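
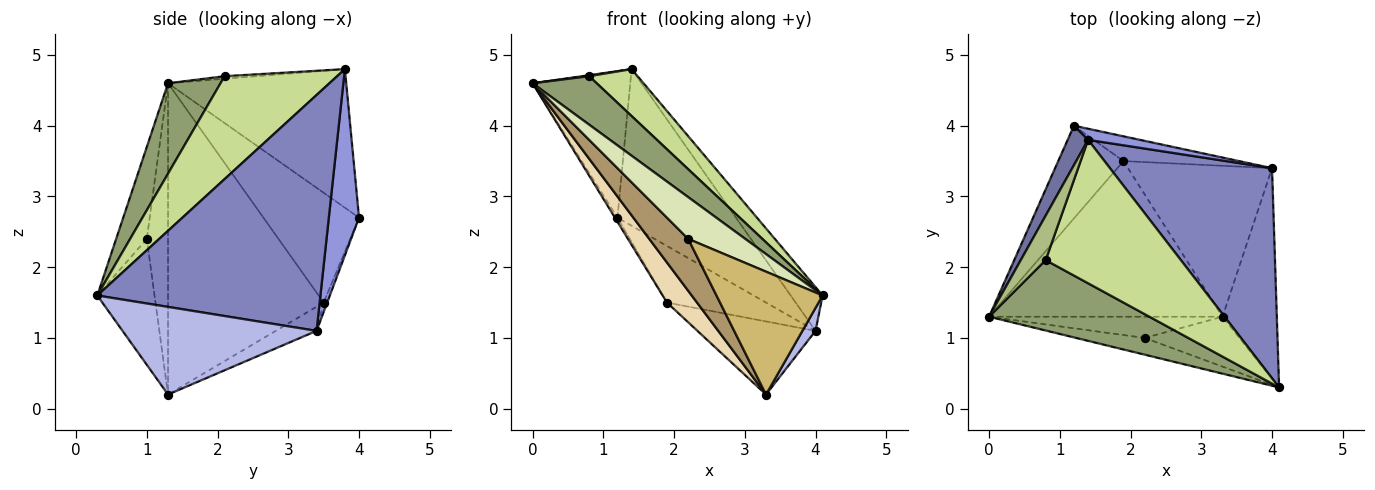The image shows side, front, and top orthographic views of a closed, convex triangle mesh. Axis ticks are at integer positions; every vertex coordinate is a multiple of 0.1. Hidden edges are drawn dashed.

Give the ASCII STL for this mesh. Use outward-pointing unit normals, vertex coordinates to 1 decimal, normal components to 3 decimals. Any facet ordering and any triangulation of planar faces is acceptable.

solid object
 facet normal -0.870 0.477 0.128
  outer loop
   vertex 1.4 3.8 4.8
   vertex 1.2 4.0 2.7
   vertex 0.0 1.3 4.6
  endloop
 endfacet
 facet normal 0.818 0.117 0.562
  outer loop
   vertex 4.0 3.4 1.1
   vertex 1.4 3.8 4.8
   vertex 4.1 0.3 1.6
  endloop
 endfacet
 facet normal 0.246 0.967 0.069
  outer loop
   vertex 4.0 3.4 1.1
   vertex 1.2 4.0 2.7
   vertex 1.4 3.8 4.8
  endloop
 endfacet
 facet normal 0.849 -0.057 -0.526
  outer loop
   vertex 3.3 1.3 0.2
   vertex 4.0 3.4 1.1
   vertex 4.1 0.3 1.6
  endloop
 endfacet
 facet normal 0.421 -0.514 0.747
  outer loop
   vertex 0.8 2.1 4.7
   vertex 0.0 1.3 4.6
   vertex 4.1 0.3 1.6
  endloop
 endfacet
 facet normal -0.102 -0.023 0.995
  outer loop
   vertex 0.8 2.1 4.7
   vertex 1.4 3.8 4.8
   vertex 0.0 1.3 4.6
  endloop
 endfacet
 facet normal 0.586 -0.252 0.770
  outer loop
   vertex 0.8 2.1 4.7
   vertex 4.1 0.3 1.6
   vertex 1.4 3.8 4.8
  endloop
 endfacet
 facet normal -0.446 -0.831 -0.333
  outer loop
   vertex 2.2 1.0 2.4
   vertex 4.1 0.3 1.6
   vertex 0.0 1.3 4.6
  endloop
 endfacet
 facet normal -0.451 -0.826 -0.338
  outer loop
   vertex 2.2 1.0 2.4
   vertex 0.0 1.3 4.6
   vertex 3.3 1.3 0.2
  endloop
 endfacet
 facet normal -0.447 -0.829 -0.337
  outer loop
   vertex 2.2 1.0 2.4
   vertex 3.3 1.3 0.2
   vertex 4.1 0.3 1.6
  endloop
 endfacet
 facet normal -0.859 0.023 -0.511
  outer loop
   vertex 1.9 3.5 1.5
   vertex 0.0 1.3 4.6
   vertex 1.2 4.0 2.7
  endloop
 endfacet
 facet normal -0.791 -0.153 -0.593
  outer loop
   vertex 1.9 3.5 1.5
   vertex 3.3 1.3 0.2
   vertex 0.0 1.3 4.6
  endloop
 endfacet
 facet normal -0.033 0.916 -0.401
  outer loop
   vertex 1.9 3.5 1.5
   vertex 1.2 4.0 2.7
   vertex 4.0 3.4 1.1
  endloop
 endfacet
 facet normal -0.149 0.431 -0.890
  outer loop
   vertex 1.9 3.5 1.5
   vertex 4.0 3.4 1.1
   vertex 3.3 1.3 0.2
  endloop
 endfacet
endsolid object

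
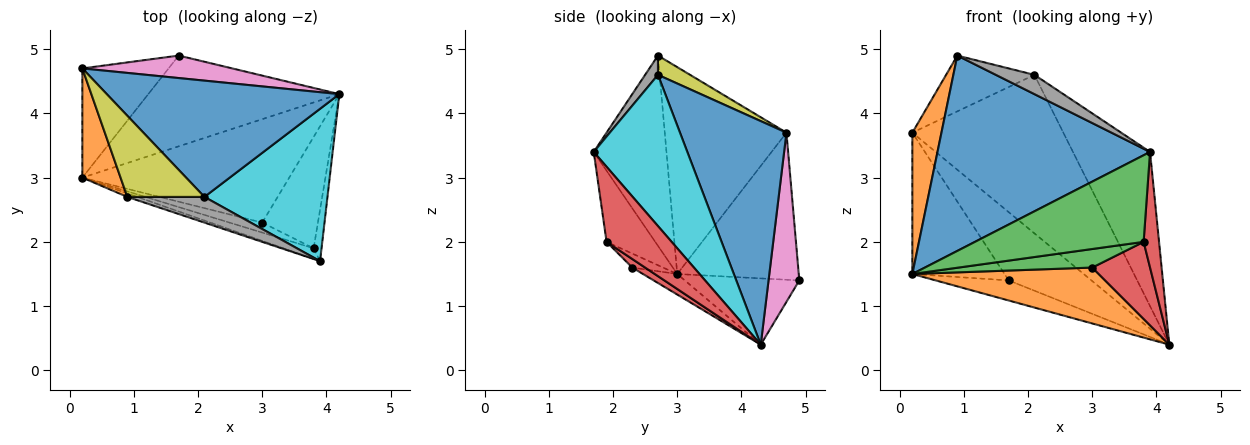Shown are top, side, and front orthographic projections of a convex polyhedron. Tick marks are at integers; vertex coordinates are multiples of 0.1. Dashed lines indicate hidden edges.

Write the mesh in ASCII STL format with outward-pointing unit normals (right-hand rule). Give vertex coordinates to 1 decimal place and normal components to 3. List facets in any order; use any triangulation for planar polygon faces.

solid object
 facet normal -0.324 -0.946 -0.017
  outer loop
   vertex 0.9 2.7 4.9
   vertex 0.2 3.0 1.5
   vertex 3.9 1.7 3.4
  endloop
 endfacet
 facet normal -0.957 -0.229 0.177
  outer loop
   vertex 0.2 4.7 3.7
   vertex 0.2 3.0 1.5
   vertex 0.9 2.7 4.9
  endloop
 endfacet
 facet normal -0.275 -0.954 -0.117
  outer loop
   vertex 3.8 1.9 2.0
   vertex 3.9 1.7 3.4
   vertex 0.2 3.0 1.5
  endloop
 endfacet
 facet normal 0.968 -0.229 -0.102
  outer loop
   vertex 3.8 1.9 2.0
   vertex 4.2 4.3 0.4
   vertex 3.9 1.7 3.4
  endloop
 endfacet
 facet normal -0.321 0.205 -0.925
  outer loop
   vertex 1.7 4.9 1.4
   vertex 4.2 4.3 0.4
   vertex 0.2 3.0 1.5
  endloop
 endfacet
 facet normal -0.722 0.548 -0.423
  outer loop
   vertex 1.7 4.9 1.4
   vertex 0.2 3.0 1.5
   vertex 0.2 4.7 3.7
  endloop
 endfacet
 facet normal 0.333 0.896 0.295
  outer loop
   vertex 1.7 4.9 1.4
   vertex 0.2 4.7 3.7
   vertex 4.2 4.3 0.4
  endloop
 endfacet
 facet normal 0.196 -0.588 0.784
  outer loop
   vertex 2.1 2.7 4.6
   vertex 0.9 2.7 4.9
   vertex 3.9 1.7 3.4
  endloop
 endfacet
 facet normal 0.202 0.555 0.807
  outer loop
   vertex 2.1 2.7 4.6
   vertex 0.2 4.7 3.7
   vertex 0.9 2.7 4.9
  endloop
 endfacet
 facet normal 0.654 0.538 0.532
  outer loop
   vertex 2.1 2.7 4.6
   vertex 3.9 1.7 3.4
   vertex 4.2 4.3 0.4
  endloop
 endfacet
 facet normal 0.494 0.701 0.514
  outer loop
   vertex 2.1 2.7 4.6
   vertex 4.2 4.3 0.4
   vertex 0.2 4.7 3.7
  endloop
 endfacet
 facet normal -0.087 -0.474 -0.876
  outer loop
   vertex 3.0 2.3 1.6
   vertex 0.2 3.0 1.5
   vertex 4.2 4.3 0.4
  endloop
 endfacet
 facet normal -0.199 -0.863 -0.465
  outer loop
   vertex 3.0 2.3 1.6
   vertex 3.8 1.9 2.0
   vertex 0.2 3.0 1.5
  endloop
 endfacet
 facet normal 0.125 -0.565 -0.816
  outer loop
   vertex 3.0 2.3 1.6
   vertex 4.2 4.3 0.4
   vertex 3.8 1.9 2.0
  endloop
 endfacet
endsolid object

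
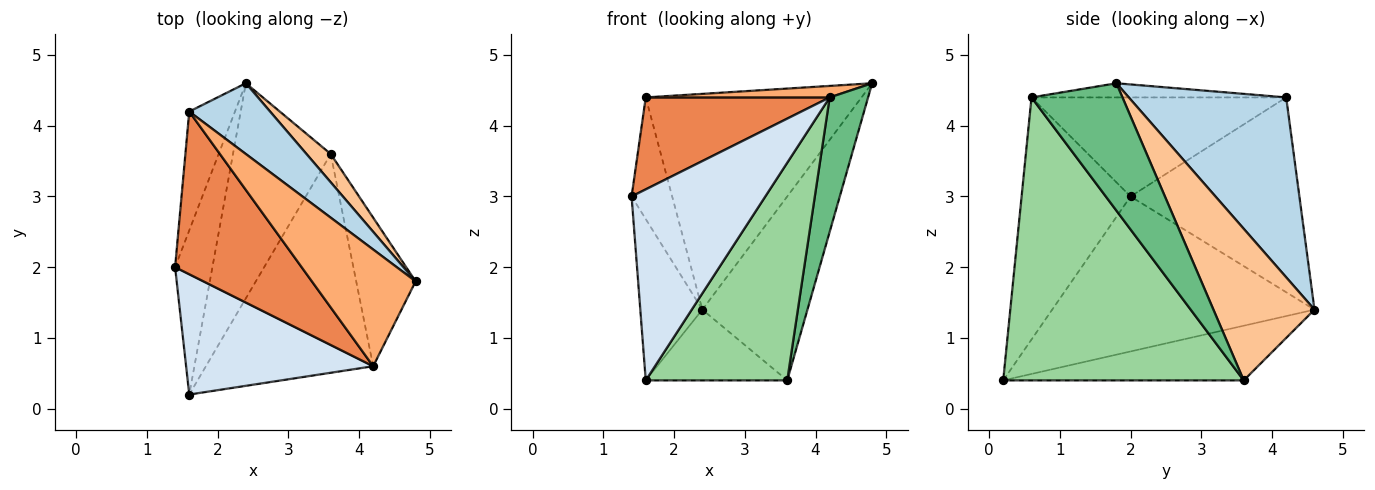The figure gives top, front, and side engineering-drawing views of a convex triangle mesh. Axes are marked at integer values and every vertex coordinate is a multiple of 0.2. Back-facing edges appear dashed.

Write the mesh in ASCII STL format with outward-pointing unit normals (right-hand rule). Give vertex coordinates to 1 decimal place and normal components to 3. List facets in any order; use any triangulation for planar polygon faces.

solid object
 facet normal -0.948 0.224 -0.228
  outer loop
   vertex 1.6 0.2 0.4
   vertex 1.4 2.0 3.0
   vertex 2.4 4.6 1.4
  endloop
 endfacet
 facet normal -0.948 0.228 -0.222
  outer loop
   vertex 1.6 4.2 4.4
   vertex 2.4 4.6 1.4
   vertex 1.4 2.0 3.0
  endloop
 endfacet
 facet normal 0.570 0.781 0.256
  outer loop
   vertex 1.6 4.2 4.4
   vertex 4.8 1.8 4.6
   vertex 2.4 4.6 1.4
  endloop
 endfacet
 facet normal -0.568 -0.697 0.439
  outer loop
   vertex 4.2 0.6 4.4
   vertex 1.4 2.0 3.0
   vertex 1.6 0.2 0.4
  endloop
 endfacet
 facet normal -0.563 -0.407 0.719
  outer loop
   vertex 4.2 0.6 4.4
   vertex 1.6 4.2 4.4
   vertex 1.4 2.0 3.0
  endloop
 endfacet
 facet normal -0.134 -0.097 0.986
  outer loop
   vertex 4.2 0.6 4.4
   vertex 4.8 1.8 4.6
   vertex 1.6 4.2 4.4
  endloop
 endfacet
 facet normal 0.689 0.716 0.110
  outer loop
   vertex 3.6 3.6 0.4
   vertex 2.4 4.6 1.4
   vertex 4.8 1.8 4.6
  endloop
 endfacet
 facet normal -0.469 0.276 -0.839
  outer loop
   vertex 3.6 3.6 0.4
   vertex 1.6 0.2 0.4
   vertex 2.4 4.6 1.4
  endloop
 endfacet
 facet normal 0.846 -0.357 -0.395
  outer loop
   vertex 3.6 3.6 0.4
   vertex 4.8 1.8 4.6
   vertex 4.2 0.6 4.4
  endloop
 endfacet
 facet normal 0.768 -0.452 -0.454
  outer loop
   vertex 3.6 3.6 0.4
   vertex 4.2 0.6 4.4
   vertex 1.6 0.2 0.4
  endloop
 endfacet
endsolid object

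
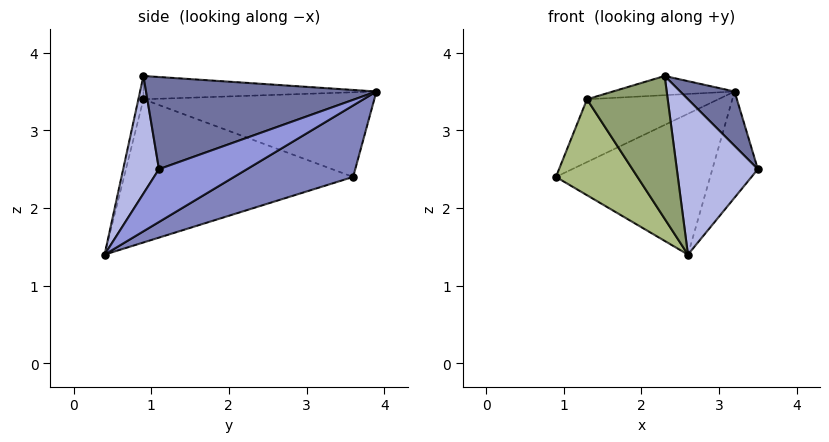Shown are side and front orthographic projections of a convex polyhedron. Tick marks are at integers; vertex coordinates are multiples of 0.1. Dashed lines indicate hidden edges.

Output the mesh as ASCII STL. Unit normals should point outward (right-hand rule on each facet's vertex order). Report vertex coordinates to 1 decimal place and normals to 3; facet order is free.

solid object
 facet normal 0.711 -0.168 0.683
  outer loop
   vertex 2.3 0.9 3.7
   vertex 3.5 1.1 2.5
   vertex 3.2 3.9 3.5
  endloop
 endfacet
 facet normal 0.340 0.440 -0.831
  outer loop
   vertex 2.6 0.4 1.4
   vertex 0.9 3.6 2.4
   vertex 3.2 3.9 3.5
  endloop
 endfacet
 facet normal 0.622 0.322 -0.714
  outer loop
   vertex 2.6 0.4 1.4
   vertex 3.2 3.9 3.5
   vertex 3.5 1.1 2.5
  endloop
 endfacet
 facet normal 0.392 -0.887 0.244
  outer loop
   vertex 2.6 0.4 1.4
   vertex 3.5 1.1 2.5
   vertex 2.3 0.9 3.7
  endloop
 endfacet
 facet normal -0.061 -0.977 0.204
  outer loop
   vertex 1.3 0.9 3.4
   vertex 2.6 0.4 1.4
   vertex 2.3 0.9 3.7
  endloop
 endfacet
 facet normal -0.833 -0.296 -0.467
  outer loop
   vertex 1.3 0.9 3.4
   vertex 0.9 3.6 2.4
   vertex 2.6 0.4 1.4
  endloop
 endfacet
 facet normal -0.444 0.253 0.860
  outer loop
   vertex 1.3 0.9 3.4
   vertex 3.2 3.9 3.5
   vertex 0.9 3.6 2.4
  endloop
 endfacet
 facet normal -0.284 0.148 0.947
  outer loop
   vertex 1.3 0.9 3.4
   vertex 2.3 0.9 3.7
   vertex 3.2 3.9 3.5
  endloop
 endfacet
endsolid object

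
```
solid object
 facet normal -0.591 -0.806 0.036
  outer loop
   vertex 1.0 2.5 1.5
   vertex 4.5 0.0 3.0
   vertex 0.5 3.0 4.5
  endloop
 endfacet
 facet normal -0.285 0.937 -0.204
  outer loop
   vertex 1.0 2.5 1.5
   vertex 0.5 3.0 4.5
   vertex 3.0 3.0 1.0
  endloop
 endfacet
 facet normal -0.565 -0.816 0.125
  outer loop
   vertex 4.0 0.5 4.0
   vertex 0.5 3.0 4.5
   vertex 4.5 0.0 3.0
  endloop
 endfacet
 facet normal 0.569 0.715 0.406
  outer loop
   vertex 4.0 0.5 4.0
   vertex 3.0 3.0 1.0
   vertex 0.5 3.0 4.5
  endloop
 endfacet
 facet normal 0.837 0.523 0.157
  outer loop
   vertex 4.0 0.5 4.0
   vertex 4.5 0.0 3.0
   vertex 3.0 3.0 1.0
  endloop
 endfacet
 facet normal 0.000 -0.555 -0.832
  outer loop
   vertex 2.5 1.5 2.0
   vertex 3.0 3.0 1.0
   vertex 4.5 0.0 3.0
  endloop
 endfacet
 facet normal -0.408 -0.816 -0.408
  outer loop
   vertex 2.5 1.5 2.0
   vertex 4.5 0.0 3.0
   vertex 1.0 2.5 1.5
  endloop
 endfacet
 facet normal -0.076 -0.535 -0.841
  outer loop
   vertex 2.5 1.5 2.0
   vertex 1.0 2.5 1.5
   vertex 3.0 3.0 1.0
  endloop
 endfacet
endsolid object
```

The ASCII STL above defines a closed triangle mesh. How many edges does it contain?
12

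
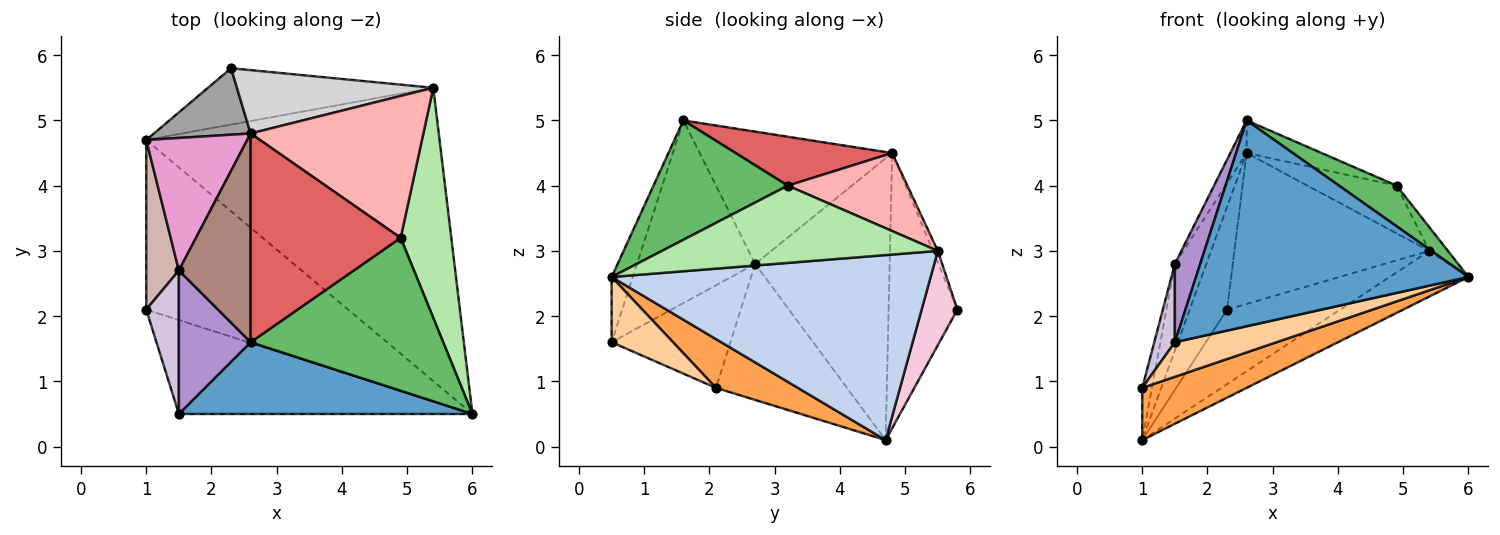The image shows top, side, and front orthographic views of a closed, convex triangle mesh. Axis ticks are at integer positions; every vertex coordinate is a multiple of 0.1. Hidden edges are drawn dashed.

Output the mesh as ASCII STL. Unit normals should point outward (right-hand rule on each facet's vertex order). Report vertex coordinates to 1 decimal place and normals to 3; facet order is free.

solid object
 facet normal -0.073 -0.942 0.328
  outer loop
   vertex 2.6 1.6 5.0
   vertex 1.5 0.5 1.6
   vertex 6.0 0.5 2.6
  endloop
 endfacet
 facet normal 0.529 0.131 -0.839
  outer loop
   vertex 5.4 5.5 3.0
   vertex 6.0 0.5 2.6
   vertex 1.0 4.7 0.1
  endloop
 endfacet
 facet normal 0.225 -0.287 -0.931
  outer loop
   vertex 1.0 2.1 0.9
   vertex 1.0 4.7 0.1
   vertex 6.0 0.5 2.6
  endloop
 endfacet
 facet normal 0.204 -0.338 -0.919
  outer loop
   vertex 1.0 2.1 0.9
   vertex 6.0 0.5 2.6
   vertex 1.5 0.5 1.6
  endloop
 endfacet
 facet normal 0.514 -0.221 0.829
  outer loop
   vertex 4.9 3.2 4.0
   vertex 2.6 1.6 5.0
   vertex 6.0 0.5 2.6
  endloop
 endfacet
 facet normal 0.835 0.056 0.547
  outer loop
   vertex 4.9 3.2 4.0
   vertex 6.0 0.5 2.6
   vertex 5.4 5.5 3.0
  endloop
 endfacet
 facet normal 0.307 0.147 0.940
  outer loop
   vertex 4.9 3.2 4.0
   vertex 2.6 4.8 4.5
   vertex 2.6 1.6 5.0
  endloop
 endfacet
 facet normal 0.393 0.293 0.871
  outer loop
   vertex 4.9 3.2 4.0
   vertex 5.4 5.5 3.0
   vertex 2.6 4.8 4.5
  endloop
 endfacet
 facet normal -0.913 -0.196 0.359
  outer loop
   vertex 1.5 2.7 2.8
   vertex 1.5 0.5 1.6
   vertex 2.6 1.6 5.0
  endloop
 endfacet
 facet normal -0.940 -0.163 0.299
  outer loop
   vertex 1.5 2.7 2.8
   vertex 1.0 2.1 0.9
   vertex 1.5 0.5 1.6
  endloop
 endfacet
 facet normal -0.877 0.074 0.475
  outer loop
   vertex 1.5 2.7 2.8
   vertex 2.6 1.6 5.0
   vertex 2.6 4.8 4.5
  endloop
 endfacet
 facet normal -0.970 0.072 0.233
  outer loop
   vertex 1.5 2.7 2.8
   vertex 1.0 4.7 0.1
   vertex 1.0 2.1 0.9
  endloop
 endfacet
 facet normal -0.919 0.215 0.329
  outer loop
   vertex 1.5 2.7 2.8
   vertex 2.6 4.8 4.5
   vertex 1.0 4.7 0.1
  endloop
 endfacet
 facet normal 0.245 0.774 -0.584
  outer loop
   vertex 2.3 5.8 2.1
   vertex 5.4 5.5 3.0
   vertex 1.0 4.7 0.1
  endloop
 endfacet
 facet normal -0.840 0.456 0.295
  outer loop
   vertex 2.3 5.8 2.1
   vertex 1.0 4.7 0.1
   vertex 2.6 4.8 4.5
  endloop
 endfacet
 facet normal -0.023 0.922 0.387
  outer loop
   vertex 2.3 5.8 2.1
   vertex 2.6 4.8 4.5
   vertex 5.4 5.5 3.0
  endloop
 endfacet
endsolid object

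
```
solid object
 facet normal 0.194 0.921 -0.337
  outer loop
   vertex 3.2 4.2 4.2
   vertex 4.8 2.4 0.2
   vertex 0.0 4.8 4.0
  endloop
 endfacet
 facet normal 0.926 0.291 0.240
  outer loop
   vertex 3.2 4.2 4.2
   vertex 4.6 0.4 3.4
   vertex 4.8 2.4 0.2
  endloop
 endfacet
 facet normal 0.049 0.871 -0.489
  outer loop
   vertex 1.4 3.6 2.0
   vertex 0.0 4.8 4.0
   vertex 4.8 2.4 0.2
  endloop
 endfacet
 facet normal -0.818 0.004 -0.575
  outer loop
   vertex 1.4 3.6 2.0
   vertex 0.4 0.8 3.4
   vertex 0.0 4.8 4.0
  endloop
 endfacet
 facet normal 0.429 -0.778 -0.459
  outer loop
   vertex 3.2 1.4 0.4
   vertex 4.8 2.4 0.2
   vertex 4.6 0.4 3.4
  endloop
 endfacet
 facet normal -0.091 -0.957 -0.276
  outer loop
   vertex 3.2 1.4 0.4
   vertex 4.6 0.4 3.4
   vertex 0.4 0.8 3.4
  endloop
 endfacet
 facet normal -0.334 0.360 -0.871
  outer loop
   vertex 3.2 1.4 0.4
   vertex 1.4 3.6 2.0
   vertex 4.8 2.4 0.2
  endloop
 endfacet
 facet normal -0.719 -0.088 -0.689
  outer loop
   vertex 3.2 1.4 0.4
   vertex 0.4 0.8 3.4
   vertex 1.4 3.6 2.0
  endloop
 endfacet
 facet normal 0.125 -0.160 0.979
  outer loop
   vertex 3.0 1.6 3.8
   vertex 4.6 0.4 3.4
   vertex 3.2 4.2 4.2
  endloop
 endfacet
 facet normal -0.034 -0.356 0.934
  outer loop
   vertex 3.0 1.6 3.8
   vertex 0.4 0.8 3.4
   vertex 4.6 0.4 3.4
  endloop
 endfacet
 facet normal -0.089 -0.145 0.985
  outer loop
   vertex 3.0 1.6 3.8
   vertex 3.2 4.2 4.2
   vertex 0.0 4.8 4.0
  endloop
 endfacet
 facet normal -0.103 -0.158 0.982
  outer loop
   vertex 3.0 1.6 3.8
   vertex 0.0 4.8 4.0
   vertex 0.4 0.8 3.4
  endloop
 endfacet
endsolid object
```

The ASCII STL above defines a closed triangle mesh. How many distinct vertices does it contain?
8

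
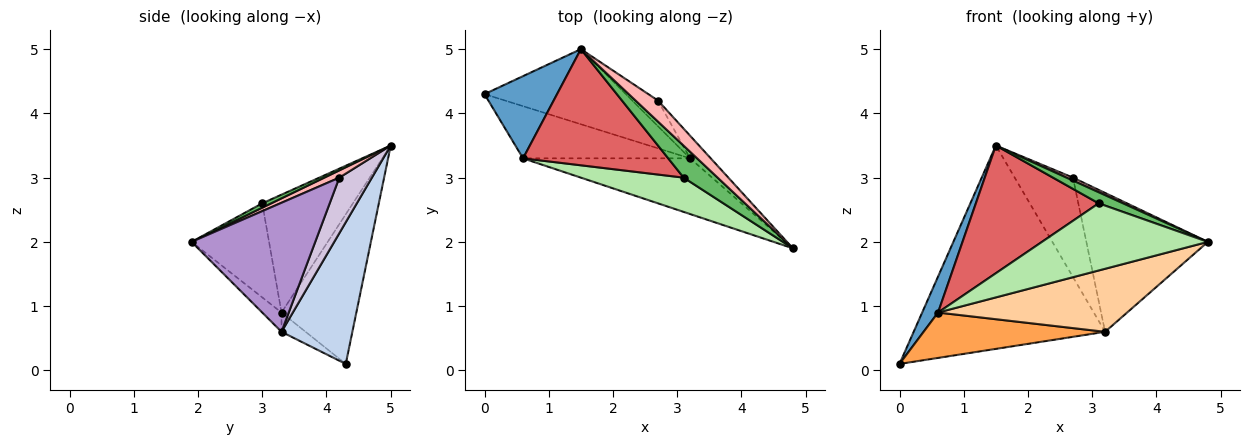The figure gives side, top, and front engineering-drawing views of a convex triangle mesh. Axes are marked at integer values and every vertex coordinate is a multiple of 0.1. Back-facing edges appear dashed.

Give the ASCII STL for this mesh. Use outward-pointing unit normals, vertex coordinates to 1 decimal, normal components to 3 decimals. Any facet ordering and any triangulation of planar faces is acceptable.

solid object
 facet normal -0.884 -0.187 0.429
  outer loop
   vertex 0.6 3.3 0.9
   vertex 1.5 5.0 3.5
   vertex 0.0 4.3 0.1
  endloop
 endfacet
 facet normal 0.328 0.886 -0.327
  outer loop
   vertex 3.2 3.3 0.6
   vertex 0.0 4.3 0.1
   vertex 1.5 5.0 3.5
  endloop
 endfacet
 facet normal -0.087 -0.654 -0.752
  outer loop
   vertex 3.2 3.3 0.6
   vertex 0.6 3.3 0.9
   vertex 0.0 4.3 0.1
  endloop
 endfacet
 facet normal -0.076 -0.747 -0.660
  outer loop
   vertex 3.2 3.3 0.6
   vertex 4.8 1.9 2.0
   vertex 0.6 3.3 0.9
  endloop
 endfacet
 facet normal 0.120 -0.326 0.938
  outer loop
   vertex 3.1 3.0 2.6
   vertex 4.8 1.9 2.0
   vertex 1.5 5.0 3.5
  endloop
 endfacet
 facet normal -0.384 -0.822 0.420
  outer loop
   vertex 3.1 3.0 2.6
   vertex 0.6 3.3 0.9
   vertex 4.8 1.9 2.0
  endloop
 endfacet
 facet normal -0.479 -0.649 0.590
  outer loop
   vertex 3.1 3.0 2.6
   vertex 1.5 5.0 3.5
   vertex 0.6 3.3 0.9
  endloop
 endfacet
 facet normal 0.306 -0.131 0.943
  outer loop
   vertex 2.7 4.2 3.0
   vertex 1.5 5.0 3.5
   vertex 4.8 1.9 2.0
  endloop
 endfacet
 facet normal 0.709 0.696 -0.114
  outer loop
   vertex 2.7 4.2 3.0
   vertex 4.8 1.9 2.0
   vertex 3.2 3.3 0.6
  endloop
 endfacet
 facet normal 0.476 0.851 -0.220
  outer loop
   vertex 2.7 4.2 3.0
   vertex 3.2 3.3 0.6
   vertex 1.5 5.0 3.5
  endloop
 endfacet
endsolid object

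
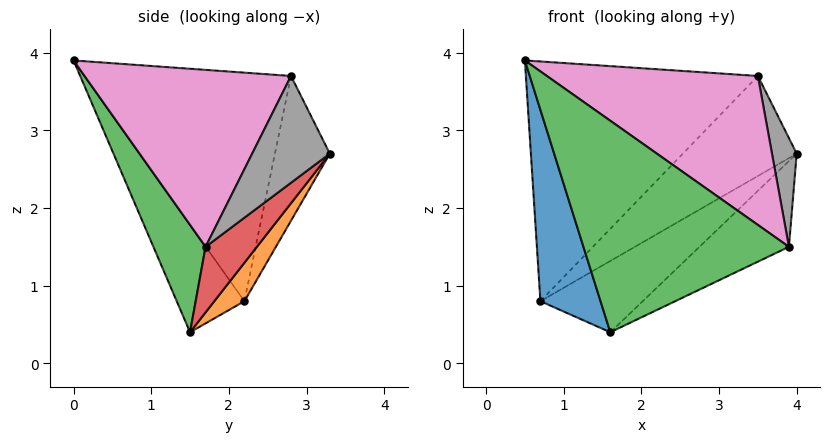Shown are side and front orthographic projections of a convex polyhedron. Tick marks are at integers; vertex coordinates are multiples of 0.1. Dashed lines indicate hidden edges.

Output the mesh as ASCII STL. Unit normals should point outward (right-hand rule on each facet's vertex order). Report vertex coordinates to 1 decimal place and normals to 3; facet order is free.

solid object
 facet normal -0.663 -0.589 -0.461
  outer loop
   vertex 0.7 2.2 0.8
   vertex 1.6 1.5 0.4
   vertex 0.5 0.0 3.9
  endloop
 endfacet
 facet normal 0.195 0.663 -0.722
  outer loop
   vertex 0.7 2.2 0.8
   vertex 4.0 3.3 2.7
   vertex 1.6 1.5 0.4
  endloop
 endfacet
 facet normal 0.233 -0.918 -0.320
  outer loop
   vertex 3.9 1.7 1.5
   vertex 0.5 0.0 3.9
   vertex 1.6 1.5 0.4
  endloop
 endfacet
 facet normal 0.319 0.556 -0.768
  outer loop
   vertex 3.9 1.7 1.5
   vertex 1.6 1.5 0.4
   vertex 4.0 3.3 2.7
  endloop
 endfacet
 facet normal -0.598 0.672 0.438
  outer loop
   vertex 3.5 2.8 3.7
   vertex 0.7 2.2 0.8
   vertex 0.5 0.0 3.9
  endloop
 endfacet
 facet normal -0.423 0.877 0.227
  outer loop
   vertex 3.5 2.8 3.7
   vertex 4.0 3.3 2.7
   vertex 0.7 2.2 0.8
  endloop
 endfacet
 facet normal 0.629 -0.643 0.436
  outer loop
   vertex 3.5 2.8 3.7
   vertex 0.5 0.0 3.9
   vertex 3.9 1.7 1.5
  endloop
 endfacet
 facet normal 0.906 -0.288 0.309
  outer loop
   vertex 3.5 2.8 3.7
   vertex 3.9 1.7 1.5
   vertex 4.0 3.3 2.7
  endloop
 endfacet
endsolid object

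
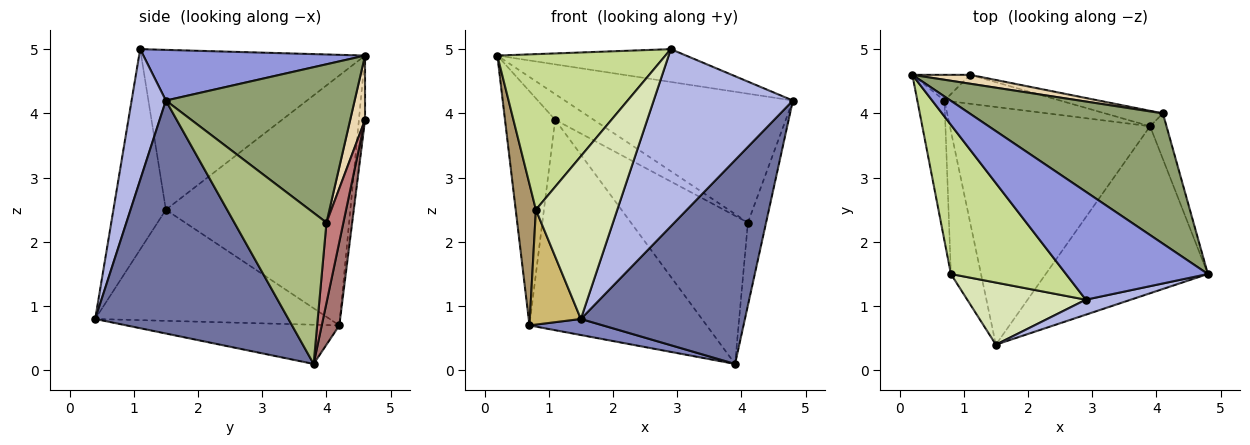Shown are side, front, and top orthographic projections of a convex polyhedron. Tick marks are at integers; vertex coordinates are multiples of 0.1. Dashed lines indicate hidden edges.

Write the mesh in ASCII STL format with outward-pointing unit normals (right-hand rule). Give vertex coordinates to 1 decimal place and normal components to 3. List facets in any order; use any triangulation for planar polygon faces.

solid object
 facet normal 0.673 -0.572 -0.469
  outer loop
   vertex 3.9 3.8 0.1
   vertex 4.8 1.5 4.2
   vertex 1.5 0.4 0.8
  endloop
 endfacet
 facet normal -0.192 -0.066 -0.979
  outer loop
   vertex 0.7 4.2 0.7
   vertex 3.9 3.8 0.1
   vertex 1.5 0.4 0.8
  endloop
 endfacet
 facet normal 0.323 0.275 0.905
  outer loop
   vertex 2.9 1.1 5.0
   vertex 4.8 1.5 4.2
   vertex 0.2 4.6 4.9
  endloop
 endfacet
 facet normal 0.238 -0.968 0.082
  outer loop
   vertex 2.9 1.1 5.0
   vertex 1.5 0.4 0.8
   vertex 4.8 1.5 4.2
  endloop
 endfacet
 facet normal 0.503 0.608 0.614
  outer loop
   vertex 4.1 4.0 2.3
   vertex 0.2 4.6 4.9
   vertex 4.8 1.5 4.2
  endloop
 endfacet
 facet normal 0.976 0.192 -0.106
  outer loop
   vertex 4.1 4.0 2.3
   vertex 4.8 1.5 4.2
   vertex 3.9 3.8 0.1
  endloop
 endfacet
 facet normal -0.693 -0.520 0.499
  outer loop
   vertex 0.8 1.5 2.5
   vertex 2.9 1.1 5.0
   vertex 0.2 4.6 4.9
  endloop
 endfacet
 facet normal -0.516 -0.800 0.305
  outer loop
   vertex 0.8 1.5 2.5
   vertex 1.5 0.4 0.8
   vertex 2.9 1.1 5.0
  endloop
 endfacet
 facet normal -0.988 -0.108 -0.107
  outer loop
   vertex 0.8 1.5 2.5
   vertex 0.2 4.6 4.9
   vertex 0.7 4.2 0.7
  endloop
 endfacet
 facet normal -0.945 -0.206 -0.256
  outer loop
   vertex 0.8 1.5 2.5
   vertex 0.7 4.2 0.7
   vertex 1.5 0.4 0.8
  endloop
 endfacet
 facet normal -0.120 0.987 -0.108
  outer loop
   vertex 1.1 4.6 3.9
   vertex 0.7 4.2 0.7
   vertex 0.2 4.6 4.9
  endloop
 endfacet
 facet normal 0.342 0.888 0.307
  outer loop
   vertex 1.1 4.6 3.9
   vertex 0.2 4.6 4.9
   vertex 4.1 4.0 2.3
  endloop
 endfacet
 facet normal 0.098 0.986 -0.135
  outer loop
   vertex 1.1 4.6 3.9
   vertex 3.9 3.8 0.1
   vertex 0.7 4.2 0.7
  endloop
 endfacet
 facet normal 0.142 0.985 -0.102
  outer loop
   vertex 1.1 4.6 3.9
   vertex 4.1 4.0 2.3
   vertex 3.9 3.8 0.1
  endloop
 endfacet
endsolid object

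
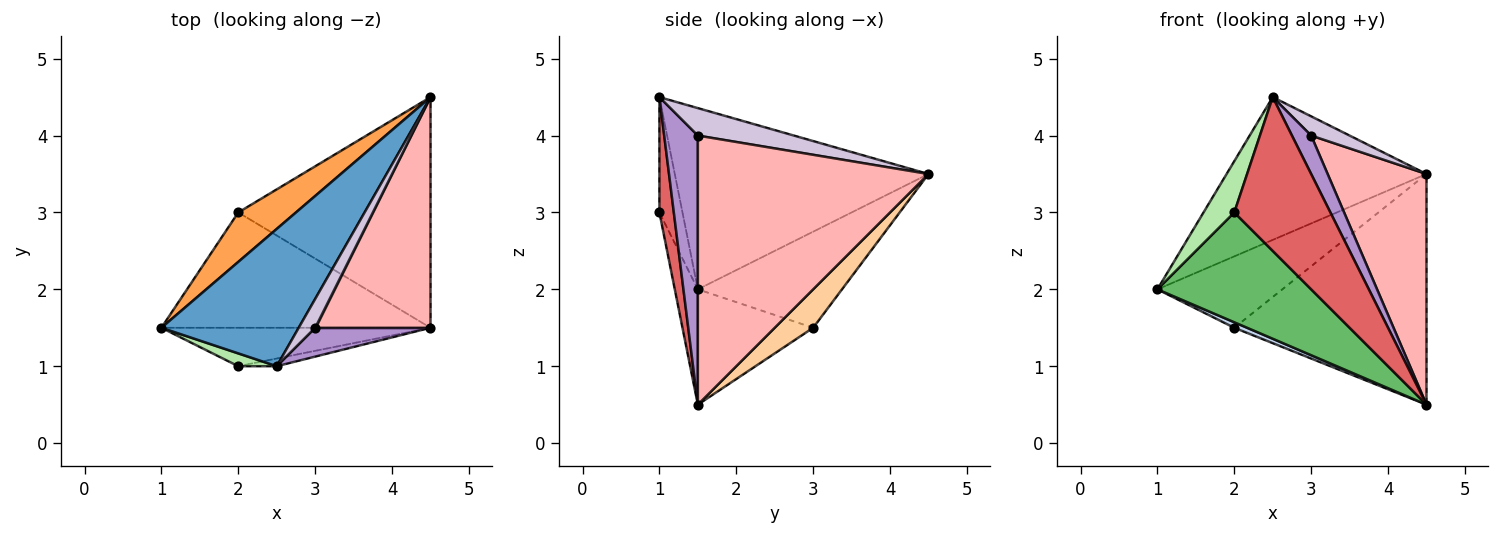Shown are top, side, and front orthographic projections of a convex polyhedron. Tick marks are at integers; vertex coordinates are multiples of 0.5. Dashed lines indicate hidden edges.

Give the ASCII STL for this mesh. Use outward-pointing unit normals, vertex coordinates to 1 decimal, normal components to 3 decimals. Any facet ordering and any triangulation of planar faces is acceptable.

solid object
 facet normal -0.675 0.532 0.511
  outer loop
   vertex 2.5 1.0 4.5
   vertex 4.5 4.5 3.5
   vertex 1.0 1.5 2.0
  endloop
 endfacet
 facet normal -0.394 -0.044 -0.918
  outer loop
   vertex 2.0 3.0 1.5
   vertex 4.5 1.5 0.5
   vertex 1.0 1.5 2.0
  endloop
 endfacet
 facet normal -0.688 0.596 0.413
  outer loop
   vertex 2.0 3.0 1.5
   vertex 1.0 1.5 2.0
   vertex 4.5 4.5 3.5
  endloop
 endfacet
 facet normal 0.140 0.700 -0.700
  outer loop
   vertex 2.0 3.0 1.5
   vertex 4.5 4.5 3.5
   vertex 4.5 1.5 0.5
  endloop
 endfacet
 facet normal -0.140 -0.935 -0.327
  outer loop
   vertex 2.0 1.0 3.0
   vertex 1.0 1.5 2.0
   vertex 4.5 1.5 0.5
  endloop
 endfacet
 facet normal -0.588 -0.784 0.196
  outer loop
   vertex 2.0 1.0 3.0
   vertex 2.5 1.0 4.5
   vertex 1.0 1.5 2.0
  endloop
 endfacet
 facet normal 0.148 -0.988 -0.049
  outer loop
   vertex 2.0 1.0 3.0
   vertex 4.5 1.5 0.5
   vertex 2.5 1.0 4.5
  endloop
 endfacet
 facet normal 0.855 -0.367 0.367
  outer loop
   vertex 3.0 1.5 4.0
   vertex 4.5 1.5 0.5
   vertex 4.5 4.5 3.5
  endloop
 endfacet
 facet normal 0.814 -0.465 0.349
  outer loop
   vertex 3.0 1.5 4.0
   vertex 2.5 1.0 4.5
   vertex 4.5 1.5 0.5
  endloop
 endfacet
 facet normal 0.811 -0.324 0.487
  outer loop
   vertex 3.0 1.5 4.0
   vertex 4.5 4.5 3.5
   vertex 2.5 1.0 4.5
  endloop
 endfacet
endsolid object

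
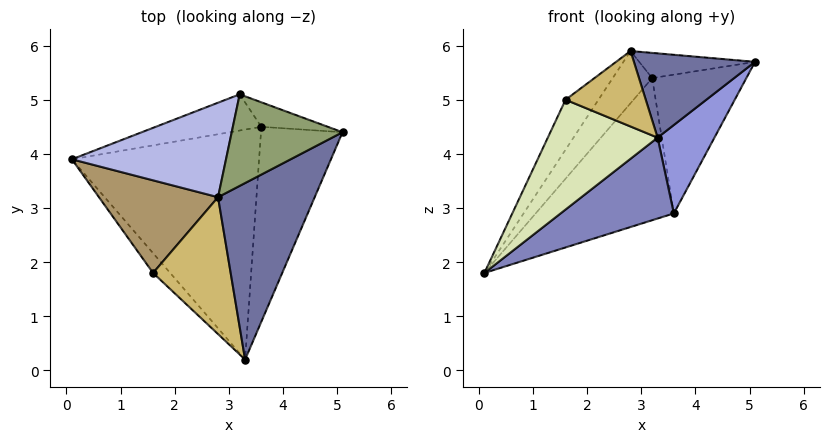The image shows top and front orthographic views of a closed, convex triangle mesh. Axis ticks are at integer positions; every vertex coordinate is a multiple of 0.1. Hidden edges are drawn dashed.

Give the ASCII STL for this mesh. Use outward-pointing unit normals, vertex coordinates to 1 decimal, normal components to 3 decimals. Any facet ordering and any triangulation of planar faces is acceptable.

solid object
 facet normal 0.290 -0.412 0.864
  outer loop
   vertex 2.8 3.2 5.9
   vertex 3.3 0.2 4.3
   vertex 5.1 4.4 5.7
  endloop
 endfacet
 facet normal 0.333 -0.313 -0.889
  outer loop
   vertex 3.6 4.5 2.9
   vertex 3.3 0.2 4.3
   vertex 0.1 3.9 1.8
  endloop
 endfacet
 facet normal 0.858 -0.212 -0.467
  outer loop
   vertex 3.6 4.5 2.9
   vertex 5.1 4.4 5.7
   vertex 3.3 0.2 4.3
  endloop
 endfacet
 facet normal -0.769 0.309 0.559
  outer loop
   vertex 3.2 5.1 5.4
   vertex 0.1 3.9 1.8
   vertex 2.8 3.2 5.9
  endloop
 endfacet
 facet normal -0.054 0.265 0.963
  outer loop
   vertex 3.2 5.1 5.4
   vertex 2.8 3.2 5.9
   vertex 5.1 4.4 5.7
  endloop
 endfacet
 facet normal -0.088 0.965 -0.246
  outer loop
   vertex 3.2 5.1 5.4
   vertex 3.6 4.5 2.9
   vertex 0.1 3.9 1.8
  endloop
 endfacet
 facet normal 0.364 0.917 -0.162
  outer loop
   vertex 3.2 5.1 5.4
   vertex 5.1 4.4 5.7
   vertex 3.6 4.5 2.9
  endloop
 endfacet
 facet normal -0.707 -0.696 -0.125
  outer loop
   vertex 1.6 1.8 5.0
   vertex 0.1 3.9 1.8
   vertex 3.3 0.2 4.3
  endloop
 endfacet
 facet normal -0.772 0.302 0.560
  outer loop
   vertex 1.6 1.8 5.0
   vertex 2.8 3.2 5.9
   vertex 0.1 3.9 1.8
  endloop
 endfacet
 facet normal -0.093 -0.481 0.872
  outer loop
   vertex 1.6 1.8 5.0
   vertex 3.3 0.2 4.3
   vertex 2.8 3.2 5.9
  endloop
 endfacet
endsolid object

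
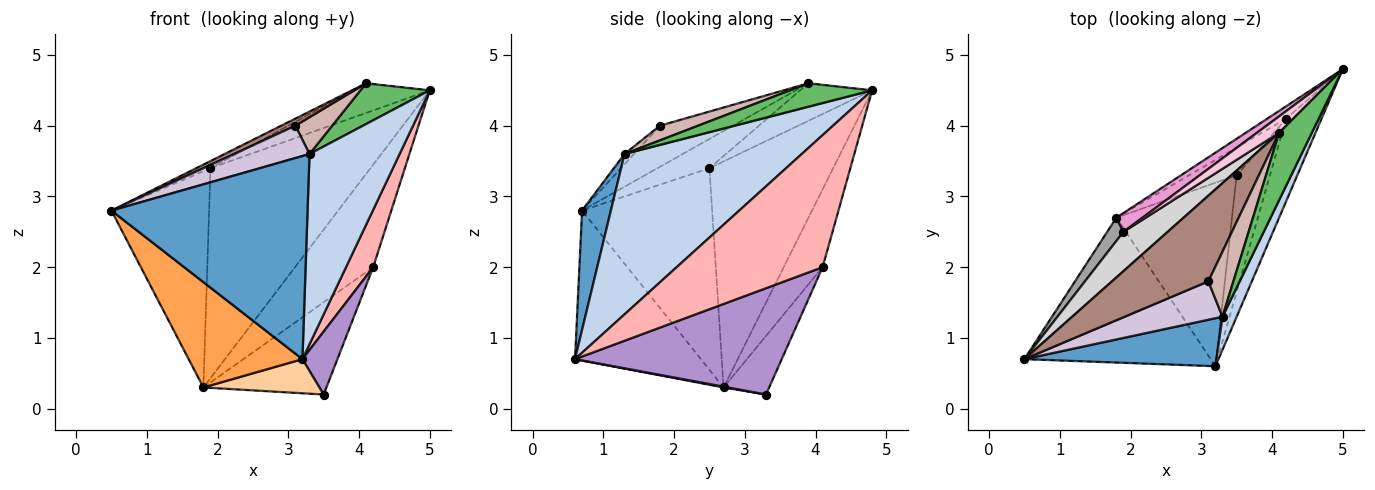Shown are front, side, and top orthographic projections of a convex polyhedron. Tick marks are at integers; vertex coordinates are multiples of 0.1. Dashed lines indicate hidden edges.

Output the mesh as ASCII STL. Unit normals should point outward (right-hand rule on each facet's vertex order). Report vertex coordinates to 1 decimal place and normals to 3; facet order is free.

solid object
 facet normal 0.141 -0.963 0.228
  outer loop
   vertex 3.3 1.3 3.6
   vertex 0.5 0.7 2.8
   vertex 3.2 0.6 0.7
  endloop
 endfacet
 facet normal 0.889 -0.452 0.078
  outer loop
   vertex 3.3 1.3 3.6
   vertex 3.2 0.6 0.7
   vertex 5.0 4.8 4.5
  endloop
 endfacet
 facet normal -0.546 -0.493 -0.678
  outer loop
   vertex 1.8 2.7 0.3
   vertex 3.2 0.6 0.7
   vertex 0.5 0.7 2.8
  endloop
 endfacet
 facet normal 0.007 -0.183 -0.983
  outer loop
   vertex 1.8 2.7 0.3
   vertex 3.5 3.3 0.2
   vertex 3.2 0.6 0.7
  endloop
 endfacet
 facet normal 0.522 -0.441 0.730
  outer loop
   vertex 4.1 3.9 4.6
   vertex 3.3 1.3 3.6
   vertex 5.0 4.8 4.5
  endloop
 endfacet
 facet normal -0.443 0.890 -0.107
  outer loop
   vertex 4.2 4.1 2.0
   vertex 1.8 2.7 0.3
   vertex 5.0 4.8 4.5
  endloop
 endfacet
 facet normal -0.334 0.903 -0.271
  outer loop
   vertex 4.2 4.1 2.0
   vertex 3.5 3.3 0.2
   vertex 1.8 2.7 0.3
  endloop
 endfacet
 facet normal 0.951 -0.177 -0.255
  outer loop
   vertex 4.2 4.1 2.0
   vertex 5.0 4.8 4.5
   vertex 3.2 0.6 0.7
  endloop
 endfacet
 facet normal 0.942 -0.159 -0.295
  outer loop
   vertex 4.2 4.1 2.0
   vertex 3.2 0.6 0.7
   vertex 3.5 3.3 0.2
  endloop
 endfacet
 facet normal -0.080 -0.642 0.762
  outer loop
   vertex 3.1 1.8 4.0
   vertex 0.5 0.7 2.8
   vertex 3.3 1.3 3.6
  endloop
 endfacet
 facet normal -0.391 -0.076 0.917
  outer loop
   vertex 3.1 1.8 4.0
   vertex 4.1 3.9 4.6
   vertex 0.5 0.7 2.8
  endloop
 endfacet
 facet normal 0.455 -0.438 0.775
  outer loop
   vertex 3.1 1.8 4.0
   vertex 3.3 1.3 3.6
   vertex 4.1 3.9 4.6
  endloop
 endfacet
 facet normal -0.610 0.789 0.071
  outer loop
   vertex 1.9 2.5 3.4
   vertex 5.0 4.8 4.5
   vertex 1.8 2.7 0.3
  endloop
 endfacet
 facet normal -0.635 0.676 0.374
  outer loop
   vertex 1.9 2.5 3.4
   vertex 4.1 3.9 4.6
   vertex 5.0 4.8 4.5
  endloop
 endfacet
 facet normal -0.798 0.599 0.064
  outer loop
   vertex 1.9 2.5 3.4
   vertex 1.8 2.7 0.3
   vertex 0.5 0.7 2.8
  endloop
 endfacet
 facet normal -0.545 0.149 0.825
  outer loop
   vertex 1.9 2.5 3.4
   vertex 0.5 0.7 2.8
   vertex 4.1 3.9 4.6
  endloop
 endfacet
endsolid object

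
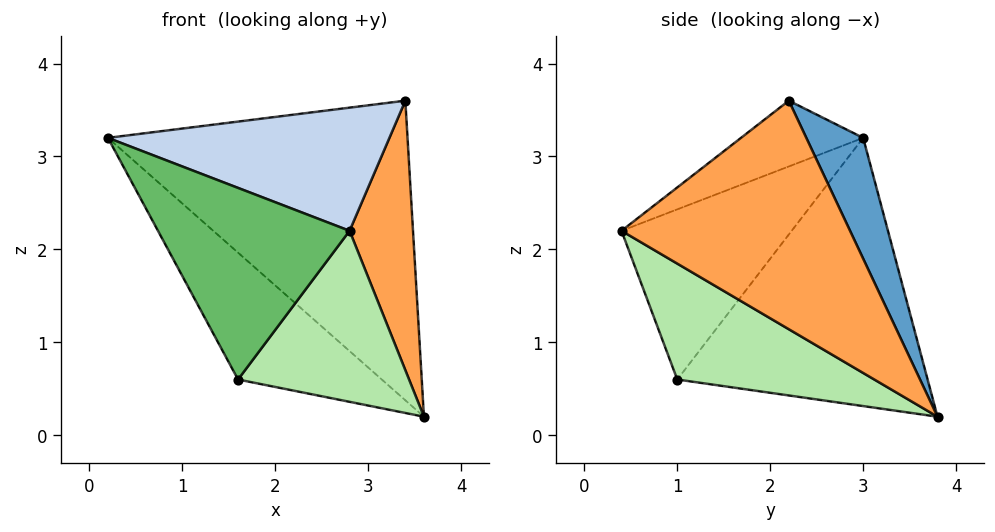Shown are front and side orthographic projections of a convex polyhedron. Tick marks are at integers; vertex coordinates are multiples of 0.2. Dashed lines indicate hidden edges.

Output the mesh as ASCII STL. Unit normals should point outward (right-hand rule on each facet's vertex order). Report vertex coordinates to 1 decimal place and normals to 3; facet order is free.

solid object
 facet normal 0.169 0.888 0.428
  outer loop
   vertex 3.4 2.2 3.6
   vertex 3.6 3.8 0.2
   vertex 0.2 3.0 3.2
  endloop
 endfacet
 facet normal -0.237 -0.546 0.804
  outer loop
   vertex 3.4 2.2 3.6
   vertex 0.2 3.0 3.2
   vertex 2.8 0.4 2.2
  endloop
 endfacet
 facet normal 0.961 -0.267 -0.069
  outer loop
   vertex 3.4 2.2 3.6
   vertex 2.8 0.4 2.2
   vertex 3.6 3.8 0.2
  endloop
 endfacet
 facet normal -0.661 0.379 -0.648
  outer loop
   vertex 1.6 1.0 0.6
   vertex 0.2 3.0 3.2
   vertex 3.6 3.8 0.2
  endloop
 endfacet
 facet normal -0.649 -0.731 0.213
  outer loop
   vertex 1.6 1.0 0.6
   vertex 2.8 0.4 2.2
   vertex 0.2 3.0 3.2
  endloop
 endfacet
 facet normal 0.586 -0.509 -0.630
  outer loop
   vertex 1.6 1.0 0.6
   vertex 3.6 3.8 0.2
   vertex 2.8 0.4 2.2
  endloop
 endfacet
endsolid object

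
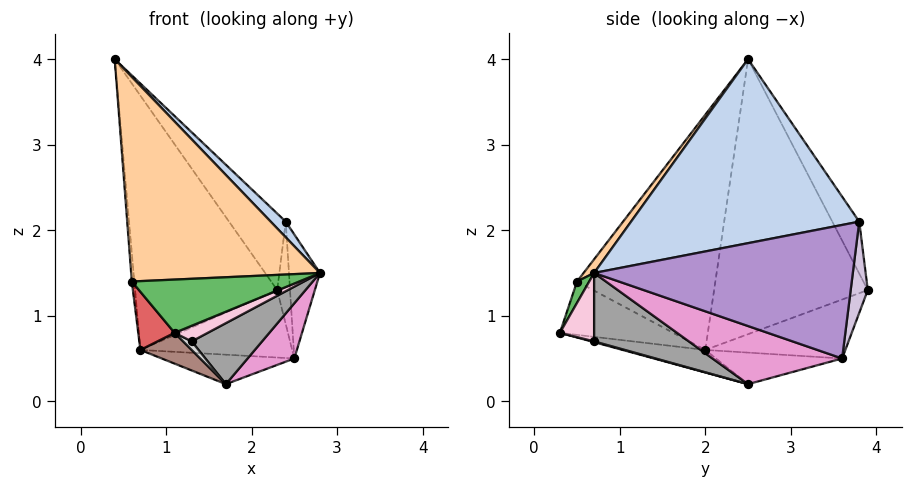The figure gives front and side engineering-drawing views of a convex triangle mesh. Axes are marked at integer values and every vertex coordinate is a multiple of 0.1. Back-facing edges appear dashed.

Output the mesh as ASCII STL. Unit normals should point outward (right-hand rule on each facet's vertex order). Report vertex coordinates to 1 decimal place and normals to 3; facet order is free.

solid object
 facet normal -0.724 0.670 -0.162
  outer loop
   vertex 0.7 2.0 0.6
   vertex 0.4 2.5 4.0
   vertex 2.3 3.9 1.3
  endloop
 endfacet
 facet normal 0.704 -0.046 0.709
  outer loop
   vertex 2.4 3.8 2.1
   vertex 0.4 2.5 4.0
   vertex 2.8 0.7 1.5
  endloop
 endfacet
 facet normal -0.423 0.891 0.164
  outer loop
   vertex 2.4 3.8 2.1
   vertex 2.3 3.9 1.3
   vertex 0.4 2.5 4.0
  endloop
 endfacet
 facet normal 0.044 -0.790 0.611
  outer loop
   vertex 0.6 0.5 1.4
   vertex 2.8 0.7 1.5
   vertex 0.4 2.5 4.0
  endloop
 endfacet
 facet normal 0.068 -0.928 0.366
  outer loop
   vertex 0.6 0.5 1.4
   vertex 1.1 0.3 0.8
   vertex 2.8 0.7 1.5
  endloop
 endfacet
 facet normal -0.996 0.018 -0.091
  outer loop
   vertex 0.6 0.5 1.4
   vertex 0.4 2.5 4.0
   vertex 0.7 2.0 0.6
  endloop
 endfacet
 facet normal -0.783 -0.251 -0.569
  outer loop
   vertex 0.6 0.5 1.4
   vertex 0.7 2.0 0.6
   vertex 1.1 0.3 0.8
  endloop
 endfacet
 facet normal -0.619 0.671 -0.407
  outer loop
   vertex 2.5 3.6 0.5
   vertex 0.7 2.0 0.6
   vertex 2.3 3.9 1.3
  endloop
 endfacet
 facet normal 0.992 0.119 0.047
  outer loop
   vertex 2.5 3.6 0.5
   vertex 2.4 3.8 2.1
   vertex 2.8 0.7 1.5
  endloop
 endfacet
 facet normal 0.800 0.600 -0.025
  outer loop
   vertex 2.5 3.6 0.5
   vertex 2.3 3.9 1.3
   vertex 2.4 3.8 2.1
  endloop
 endfacet
 facet normal -0.287 -0.178 -0.941
  outer loop
   vertex 1.7 2.5 0.2
   vertex 1.1 0.3 0.8
   vertex 0.7 2.0 0.6
  endloop
 endfacet
 facet normal -0.534 0.561 -0.633
  outer loop
   vertex 1.7 2.5 0.2
   vertex 0.7 2.0 0.6
   vertex 2.5 3.6 0.5
  endloop
 endfacet
 facet normal 0.583 -0.210 -0.785
  outer loop
   vertex 1.7 2.5 0.2
   vertex 2.5 3.6 0.5
   vertex 2.8 0.7 1.5
  endloop
 endfacet
 facet normal 0.428 -0.415 -0.803
  outer loop
   vertex 1.3 0.7 0.7
   vertex 2.8 0.7 1.5
   vertex 1.1 0.3 0.8
  endloop
 endfacet
 facet normal 0.444 -0.330 -0.833
  outer loop
   vertex 1.3 0.7 0.7
   vertex 1.7 2.5 0.2
   vertex 2.8 0.7 1.5
  endloop
 endfacet
 facet normal 0.095 -0.286 -0.953
  outer loop
   vertex 1.3 0.7 0.7
   vertex 1.1 0.3 0.8
   vertex 1.7 2.5 0.2
  endloop
 endfacet
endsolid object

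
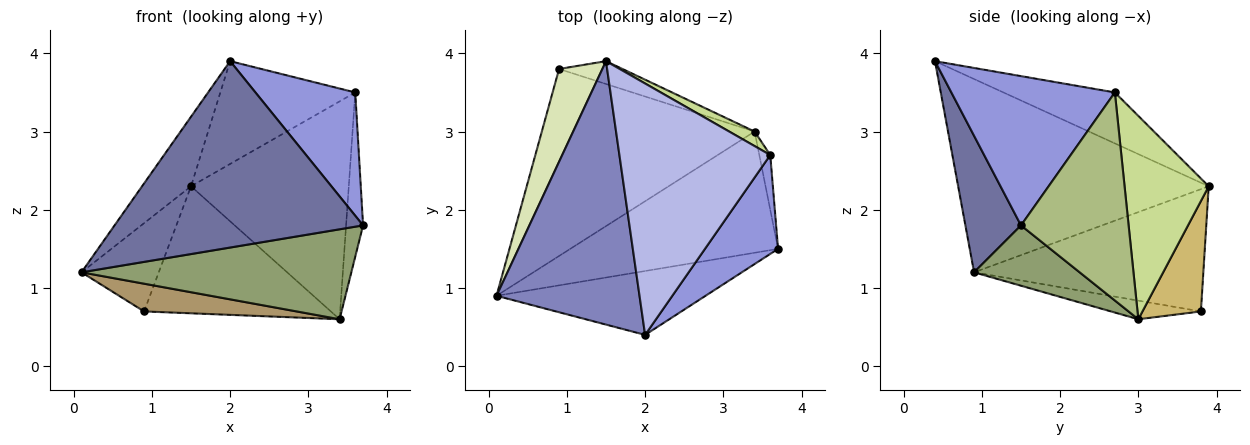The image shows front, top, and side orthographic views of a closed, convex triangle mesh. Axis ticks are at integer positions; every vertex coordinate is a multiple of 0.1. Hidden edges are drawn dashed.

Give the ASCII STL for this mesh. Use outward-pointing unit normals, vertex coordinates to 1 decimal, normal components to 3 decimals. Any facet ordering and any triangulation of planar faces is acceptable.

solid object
 facet normal 0.207 -0.925 -0.317
  outer loop
   vertex 2.0 0.4 3.9
   vertex 0.1 0.9 1.2
   vertex 3.7 1.5 1.8
  endloop
 endfacet
 facet normal -0.794 0.155 0.588
  outer loop
   vertex 2.0 0.4 3.9
   vertex 1.5 3.9 2.3
   vertex 0.1 0.9 1.2
  endloop
 endfacet
 facet normal 0.787 -0.481 0.386
  outer loop
   vertex 3.6 2.7 3.5
   vertex 2.0 0.4 3.9
   vertex 3.7 1.5 1.8
  endloop
 endfacet
 facet normal -0.298 0.361 0.883
  outer loop
   vertex 3.6 2.7 3.5
   vertex 1.5 3.9 2.3
   vertex 2.0 0.4 3.9
  endloop
 endfacet
 facet normal 0.227 -0.580 -0.782
  outer loop
   vertex 3.4 3.0 0.6
   vertex 3.7 1.5 1.8
   vertex 0.1 0.9 1.2
  endloop
 endfacet
 facet normal 0.986 0.156 -0.052
  outer loop
   vertex 3.4 3.0 0.6
   vertex 3.6 2.7 3.5
   vertex 3.7 1.5 1.8
  endloop
 endfacet
 facet normal 0.470 0.881 0.059
  outer loop
   vertex 3.4 3.0 0.6
   vertex 1.5 3.9 2.3
   vertex 3.6 2.7 3.5
  endloop
 endfacet
 facet normal -0.898 0.303 0.318
  outer loop
   vertex 0.9 3.8 0.7
   vertex 0.1 0.9 1.2
   vertex 1.5 3.9 2.3
  endloop
 endfacet
 facet normal -0.086 -0.146 -0.986
  outer loop
   vertex 0.9 3.8 0.7
   vertex 3.4 3.0 0.6
   vertex 0.1 0.9 1.2
  endloop
 endfacet
 facet normal 0.294 0.941 -0.169
  outer loop
   vertex 0.9 3.8 0.7
   vertex 1.5 3.9 2.3
   vertex 3.4 3.0 0.6
  endloop
 endfacet
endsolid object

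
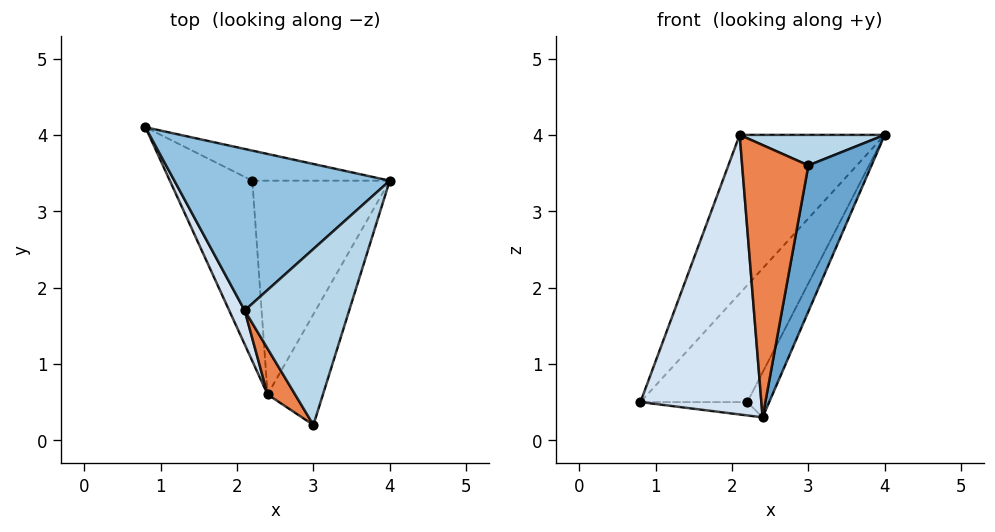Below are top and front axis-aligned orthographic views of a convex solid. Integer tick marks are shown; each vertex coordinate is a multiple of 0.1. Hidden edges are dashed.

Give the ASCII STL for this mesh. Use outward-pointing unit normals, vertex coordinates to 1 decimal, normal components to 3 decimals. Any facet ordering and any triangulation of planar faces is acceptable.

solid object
 facet normal 0.941 -0.269 -0.204
  outer loop
   vertex 2.4 0.6 0.3
   vertex 4.0 3.4 4.0
   vertex 3.0 0.2 3.6
  endloop
 endfacet
 facet normal -0.531 0.594 0.604
  outer loop
   vertex 2.1 1.7 4.0
   vertex 4.0 3.4 4.0
   vertex 0.8 4.1 0.5
  endloop
 endfacet
 facet normal 0.151 -0.169 0.974
  outer loop
   vertex 2.1 1.7 4.0
   vertex 3.0 0.2 3.6
   vertex 4.0 3.4 4.0
  endloop
 endfacet
 facet normal -0.907 -0.418 0.051
  outer loop
   vertex 2.1 1.7 4.0
   vertex 0.8 4.1 0.5
   vertex 2.4 0.6 0.3
  endloop
 endfacet
 facet normal -0.843 -0.530 0.089
  outer loop
   vertex 2.1 1.7 4.0
   vertex 2.4 0.6 0.3
   vertex 3.0 0.2 3.6
  endloop
 endfacet
 facet normal 0.436 0.872 -0.224
  outer loop
   vertex 2.2 3.4 0.5
   vertex 0.8 4.1 0.5
   vertex 4.0 3.4 4.0
  endloop
 endfacet
 facet normal 0.037 0.074 -0.997
  outer loop
   vertex 2.2 3.4 0.5
   vertex 2.4 0.6 0.3
   vertex 0.8 4.1 0.5
  endloop
 endfacet
 facet normal 0.885 0.096 -0.455
  outer loop
   vertex 2.2 3.4 0.5
   vertex 4.0 3.4 4.0
   vertex 2.4 0.6 0.3
  endloop
 endfacet
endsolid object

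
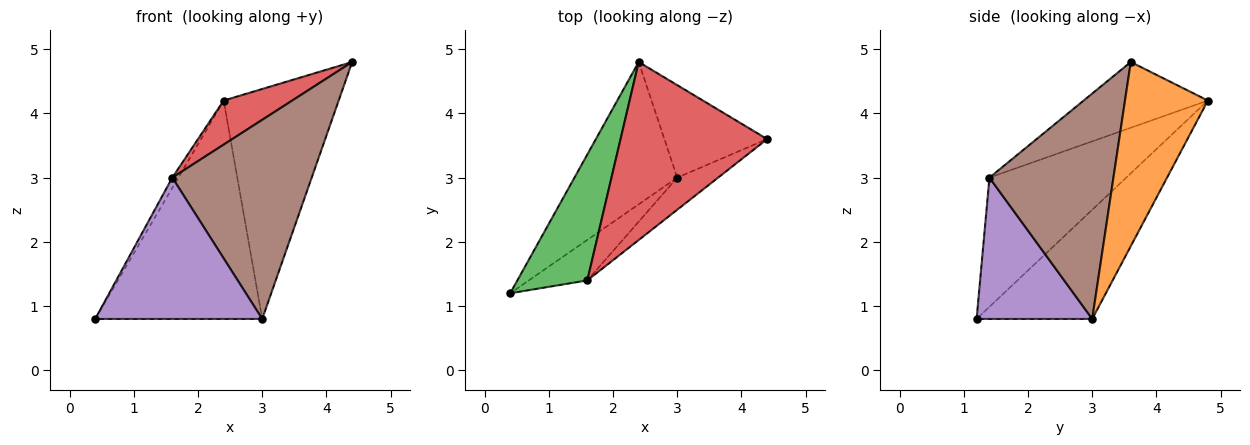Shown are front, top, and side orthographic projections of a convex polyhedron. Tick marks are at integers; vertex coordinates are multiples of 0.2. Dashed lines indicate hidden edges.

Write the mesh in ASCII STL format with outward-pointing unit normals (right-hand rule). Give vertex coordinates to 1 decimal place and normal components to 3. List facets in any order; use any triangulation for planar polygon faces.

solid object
 facet normal -0.502 0.725 -0.472
  outer loop
   vertex 3.0 3.0 0.8
   vertex 0.4 1.2 0.8
   vertex 2.4 4.8 4.2
  endloop
 endfacet
 facet normal 0.556 0.771 -0.310
  outer loop
   vertex 3.0 3.0 0.8
   vertex 2.4 4.8 4.2
   vertex 4.4 3.6 4.8
  endloop
 endfacet
 facet normal -0.879 0.039 0.476
  outer loop
   vertex 1.6 1.4 3.0
   vertex 2.4 4.8 4.2
   vertex 0.4 1.2 0.8
  endloop
 endfacet
 facet normal -0.399 -0.220 0.890
  outer loop
   vertex 1.6 1.4 3.0
   vertex 4.4 3.6 4.8
   vertex 2.4 4.8 4.2
  endloop
 endfacet
 facet normal 0.554 -0.800 -0.229
  outer loop
   vertex 1.6 1.4 3.0
   vertex 0.4 1.2 0.8
   vertex 3.0 3.0 0.8
  endloop
 endfacet
 facet normal 0.660 -0.742 -0.120
  outer loop
   vertex 1.6 1.4 3.0
   vertex 3.0 3.0 0.8
   vertex 4.4 3.6 4.8
  endloop
 endfacet
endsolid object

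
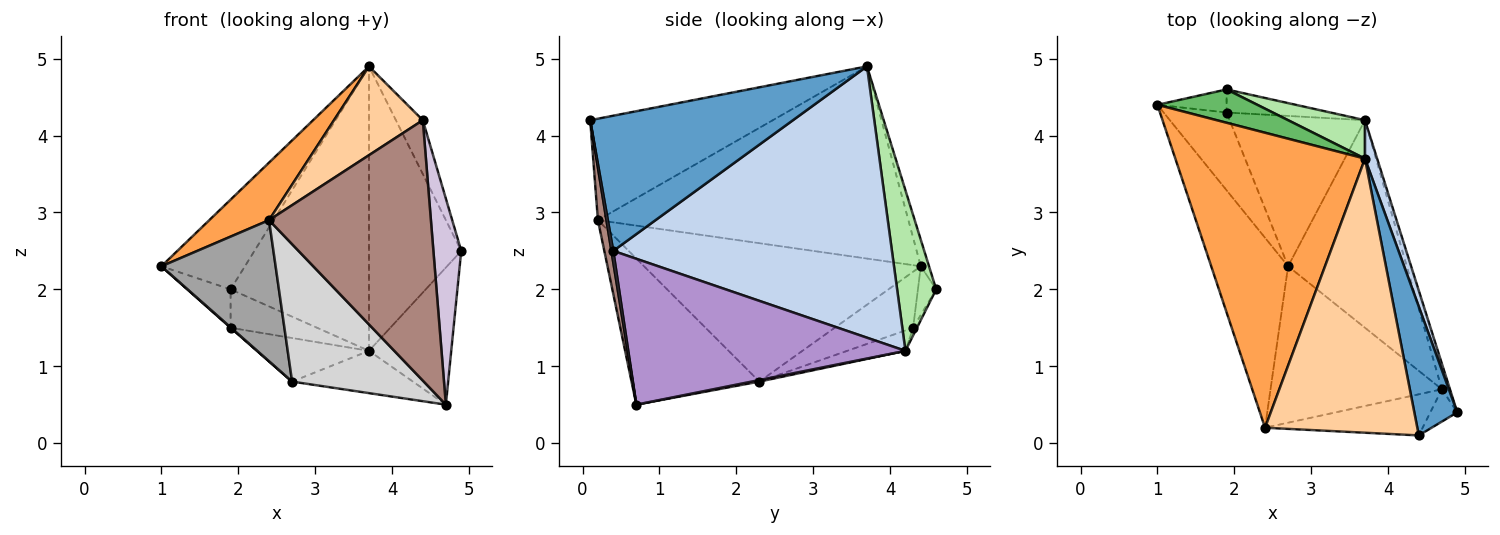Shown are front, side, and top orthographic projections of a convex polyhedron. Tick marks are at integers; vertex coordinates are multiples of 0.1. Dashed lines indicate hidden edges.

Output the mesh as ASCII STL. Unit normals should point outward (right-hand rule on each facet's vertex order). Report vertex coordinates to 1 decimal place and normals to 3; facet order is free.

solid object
 facet normal 0.946 0.125 0.300
  outer loop
   vertex 4.4 0.1 4.2
   vertex 4.9 0.4 2.5
   vertex 3.7 3.7 4.9
  endloop
 endfacet
 facet normal 0.948 0.314 0.042
  outer loop
   vertex 3.7 4.2 1.2
   vertex 3.7 3.7 4.9
   vertex 4.9 0.4 2.5
  endloop
 endfacet
 facet normal -0.705 -0.136 0.696
  outer loop
   vertex 2.4 0.2 2.9
   vertex 3.7 3.7 4.9
   vertex 1.0 4.4 2.3
  endloop
 endfacet
 facet normal -0.535 -0.260 0.804
  outer loop
   vertex 2.4 0.2 2.9
   vertex 4.4 0.1 4.2
   vertex 3.7 3.7 4.9
  endloop
 endfacet
 facet normal -0.092 0.933 0.347
  outer loop
   vertex 1.9 4.6 2.0
   vertex 1.0 4.4 2.3
   vertex 3.7 3.7 4.9
  endloop
 endfacet
 facet normal 0.269 0.954 0.129
  outer loop
   vertex 1.9 4.6 2.0
   vertex 3.7 3.7 4.9
   vertex 3.7 4.2 1.2
  endloop
 endfacet
 facet normal -0.340 0.806 -0.484
  outer loop
   vertex 1.9 4.3 1.5
   vertex 1.0 4.4 2.3
   vertex 1.9 4.6 2.0
  endloop
 endfacet
 facet normal -0.038 0.857 -0.514
  outer loop
   vertex 1.9 4.3 1.5
   vertex 1.9 4.6 2.0
   vertex 3.7 4.2 1.2
  endloop
 endfacet
 facet normal 0.957 0.284 -0.053
  outer loop
   vertex 4.7 0.7 0.5
   vertex 3.7 4.2 1.2
   vertex 4.9 0.4 2.5
  endloop
 endfacet
 facet normal 0.066 -0.986 -0.154
  outer loop
   vertex 4.7 0.7 0.5
   vertex 4.9 0.4 2.5
   vertex 4.4 0.1 4.2
  endloop
 endfacet
 facet normal 0.052 -0.986 -0.156
  outer loop
   vertex 4.7 0.7 0.5
   vertex 4.4 0.1 4.2
   vertex 2.4 0.2 2.9
  endloop
 endfacet
 facet normal -0.143 0.275 -0.951
  outer loop
   vertex 2.7 2.3 0.8
   vertex 1.9 4.3 1.5
   vertex 3.7 4.2 1.2
  endloop
 endfacet
 facet normal 0.013 0.200 -0.980
  outer loop
   vertex 2.7 2.3 0.8
   vertex 3.7 4.2 1.2
   vertex 4.7 0.7 0.5
  endloop
 endfacet
 facet normal -0.665 -0.004 -0.747
  outer loop
   vertex 2.7 2.3 0.8
   vertex 1.0 4.4 2.3
   vertex 1.9 4.3 1.5
  endloop
 endfacet
 facet normal -0.822 -0.339 -0.457
  outer loop
   vertex 2.7 2.3 0.8
   vertex 2.4 0.2 2.9
   vertex 1.0 4.4 2.3
  endloop
 endfacet
 facet normal -0.539 -0.556 -0.633
  outer loop
   vertex 2.7 2.3 0.8
   vertex 4.7 0.7 0.5
   vertex 2.4 0.2 2.9
  endloop
 endfacet
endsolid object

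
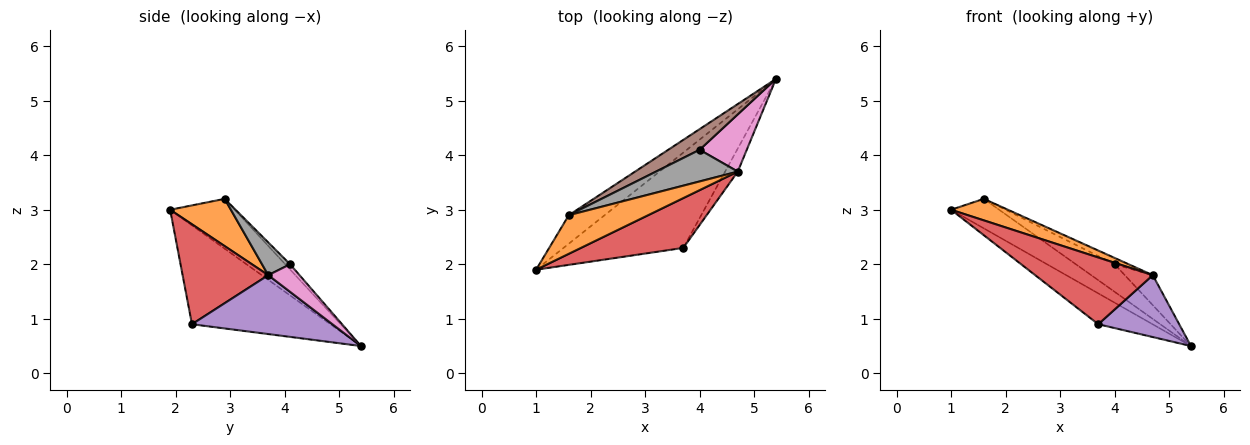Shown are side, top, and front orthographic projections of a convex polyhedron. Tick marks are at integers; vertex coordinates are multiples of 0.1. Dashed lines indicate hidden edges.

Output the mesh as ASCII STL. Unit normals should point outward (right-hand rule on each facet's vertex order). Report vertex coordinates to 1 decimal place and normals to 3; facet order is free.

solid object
 facet normal -0.695 0.517 -0.500
  outer loop
   vertex 1.6 2.9 3.2
   vertex 5.4 5.4 0.5
   vertex 1.0 1.9 3.0
  endloop
 endfacet
 facet normal 0.461 -0.432 0.775
  outer loop
   vertex 4.7 3.7 1.8
   vertex 1.6 2.9 3.2
   vertex 1.0 1.9 3.0
  endloop
 endfacet
 facet normal -0.618 0.242 -0.748
  outer loop
   vertex 3.7 2.3 0.9
   vertex 1.0 1.9 3.0
   vertex 5.4 5.4 0.5
  endloop
 endfacet
 facet normal 0.504 -0.692 0.516
  outer loop
   vertex 3.7 2.3 0.9
   vertex 4.7 3.7 1.8
   vertex 1.0 1.9 3.0
  endloop
 endfacet
 facet normal 0.852 -0.491 -0.183
  outer loop
   vertex 3.7 2.3 0.9
   vertex 5.4 5.4 0.5
   vertex 4.7 3.7 1.8
  endloop
 endfacet
 facet normal -0.100 0.796 0.597
  outer loop
   vertex 4.0 4.1 2.0
   vertex 5.4 5.4 0.5
   vertex 1.6 2.9 3.2
  endloop
 endfacet
 facet normal 0.460 0.412 0.786
  outer loop
   vertex 4.0 4.1 2.0
   vertex 4.7 3.7 1.8
   vertex 5.4 5.4 0.5
  endloop
 endfacet
 facet normal 0.365 0.183 0.913
  outer loop
   vertex 4.0 4.1 2.0
   vertex 1.6 2.9 3.2
   vertex 4.7 3.7 1.8
  endloop
 endfacet
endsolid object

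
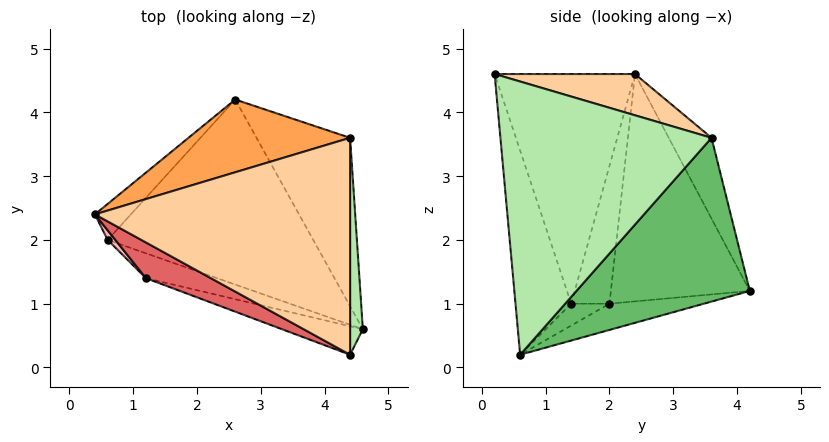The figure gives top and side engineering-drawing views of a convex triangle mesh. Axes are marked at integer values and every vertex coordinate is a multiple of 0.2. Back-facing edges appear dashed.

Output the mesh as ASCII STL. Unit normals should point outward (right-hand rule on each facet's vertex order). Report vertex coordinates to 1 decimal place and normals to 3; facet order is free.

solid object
 facet normal -0.730 0.674 -0.115
  outer loop
   vertex 0.6 2.0 1.0
   vertex 0.4 2.4 4.6
   vertex 2.6 4.2 1.2
  endloop
 endfacet
 facet normal -0.124 0.201 -0.972
  outer loop
   vertex 0.6 2.0 1.0
   vertex 2.6 4.2 1.2
   vertex 4.6 0.6 0.2
  endloop
 endfacet
 facet normal -0.183 0.913 0.365
  outer loop
   vertex 4.4 3.6 3.6
   vertex 2.6 4.2 1.2
   vertex 0.4 2.4 4.6
  endloop
 endfacet
 facet normal 0.153 0.279 0.948
  outer loop
   vertex 4.4 3.6 3.6
   vertex 0.4 2.4 4.6
   vertex 4.4 0.2 4.6
  endloop
 endfacet
 facet normal 0.738 0.527 -0.422
  outer loop
   vertex 4.4 3.6 3.6
   vertex 4.6 0.6 0.2
   vertex 2.6 4.2 1.2
  endloop
 endfacet
 facet normal 0.999 0.014 0.047
  outer loop
   vertex 4.4 3.6 3.6
   vertex 4.4 0.2 4.6
   vertex 4.6 0.6 0.2
  endloop
 endfacet
 facet normal -0.478 -0.868 0.135
  outer loop
   vertex 1.2 1.4 1.0
   vertex 4.4 0.2 4.6
   vertex 0.4 2.4 4.6
  endloop
 endfacet
 facet normal -0.707 -0.707 0.039
  outer loop
   vertex 1.2 1.4 1.0
   vertex 0.4 2.4 4.6
   vertex 0.6 2.0 1.0
  endloop
 endfacet
 facet normal -0.250 -0.963 -0.099
  outer loop
   vertex 1.2 1.4 1.0
   vertex 4.6 0.6 0.2
   vertex 4.4 0.2 4.6
  endloop
 endfacet
 facet normal -0.282 -0.282 -0.917
  outer loop
   vertex 1.2 1.4 1.0
   vertex 0.6 2.0 1.0
   vertex 4.6 0.6 0.2
  endloop
 endfacet
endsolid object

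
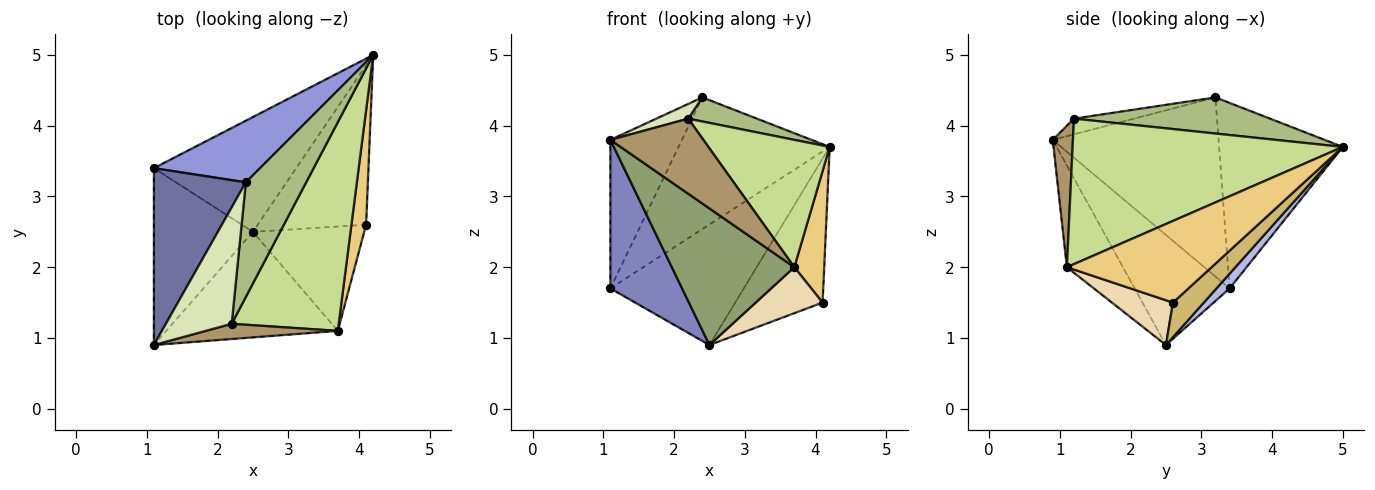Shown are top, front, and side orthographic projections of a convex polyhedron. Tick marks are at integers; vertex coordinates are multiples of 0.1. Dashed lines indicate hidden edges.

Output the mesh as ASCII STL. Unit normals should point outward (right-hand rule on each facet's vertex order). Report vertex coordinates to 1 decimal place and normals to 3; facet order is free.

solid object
 facet normal -0.831 0.358 0.426
  outer loop
   vertex 1.1 3.4 1.7
   vertex 1.1 0.9 3.8
   vertex 2.4 3.2 4.4
  endloop
 endfacet
 facet normal -0.648 -0.490 -0.583
  outer loop
   vertex 1.1 3.4 1.7
   vertex 2.5 2.5 0.9
   vertex 1.1 0.9 3.8
  endloop
 endfacet
 facet normal -0.595 0.728 0.341
  outer loop
   vertex 1.1 3.4 1.7
   vertex 2.4 3.2 4.4
   vertex 4.2 5.0 3.7
  endloop
 endfacet
 facet normal 0.071 0.722 -0.688
  outer loop
   vertex 1.1 3.4 1.7
   vertex 4.2 5.0 3.7
   vertex 2.5 2.5 0.9
  endloop
 endfacet
 facet normal -0.341 -0.744 -0.575
  outer loop
   vertex 3.7 1.1 2.0
   vertex 1.1 0.9 3.8
   vertex 2.5 2.5 0.9
  endloop
 endfacet
 facet normal 0.506 -0.177 0.844
  outer loop
   vertex 2.2 1.2 4.1
   vertex 4.2 5.0 3.7
   vertex 2.4 3.2 4.4
  endloop
 endfacet
 facet normal 0.758 -0.340 0.557
  outer loop
   vertex 2.2 1.2 4.1
   vertex 3.7 1.1 2.0
   vertex 4.2 5.0 3.7
  endloop
 endfacet
 facet normal -0.230 -0.122 0.966
  outer loop
   vertex 2.2 1.2 4.1
   vertex 2.4 3.2 4.4
   vertex 1.1 0.9 3.8
  endloop
 endfacet
 facet normal 0.208 -0.959 0.194
  outer loop
   vertex 2.2 1.2 4.1
   vertex 1.1 0.9 3.8
   vertex 3.7 1.1 2.0
  endloop
 endfacet
 facet normal 0.230 0.652 -0.722
  outer loop
   vertex 4.1 2.6 1.5
   vertex 2.5 2.5 0.9
   vertex 4.2 5.0 3.7
  endloop
 endfacet
 facet normal 0.964 -0.199 0.174
  outer loop
   vertex 4.1 2.6 1.5
   vertex 4.2 5.0 3.7
   vertex 3.7 1.1 2.0
  endloop
 endfacet
 facet normal 0.346 -0.378 -0.859
  outer loop
   vertex 4.1 2.6 1.5
   vertex 3.7 1.1 2.0
   vertex 2.5 2.5 0.9
  endloop
 endfacet
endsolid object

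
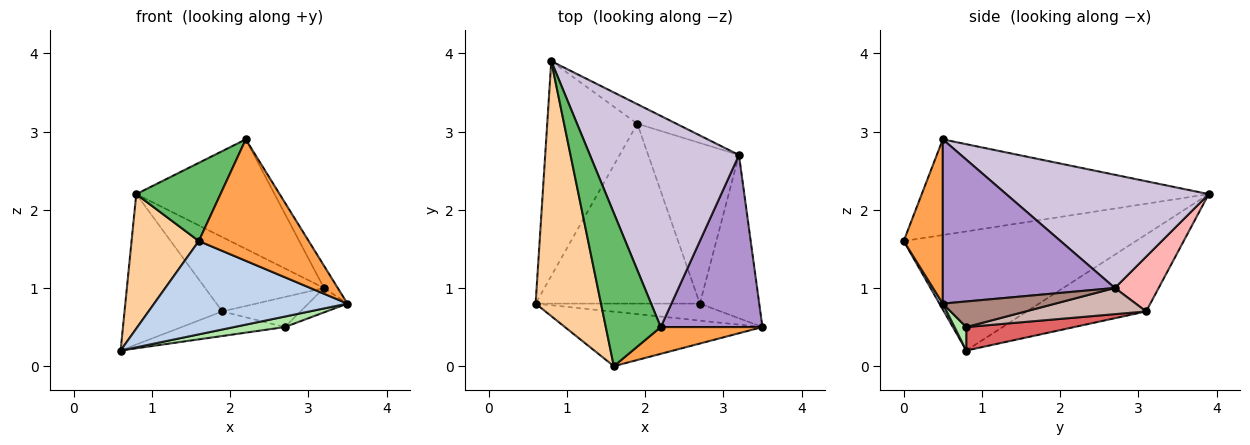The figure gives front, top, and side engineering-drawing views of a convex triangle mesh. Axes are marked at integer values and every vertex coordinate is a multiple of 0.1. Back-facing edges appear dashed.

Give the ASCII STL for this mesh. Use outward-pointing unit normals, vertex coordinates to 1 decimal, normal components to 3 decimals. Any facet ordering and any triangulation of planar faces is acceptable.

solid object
 facet normal -0.573 0.470 -0.671
  outer loop
   vertex 1.9 3.1 0.7
   vertex 0.6 0.8 0.2
   vertex 0.8 3.9 2.2
  endloop
 endfacet
 facet normal 0.015 -0.864 -0.504
  outer loop
   vertex 1.6 0.0 1.6
   vertex 0.6 0.8 0.2
   vertex 3.5 0.5 0.8
  endloop
 endfacet
 facet normal 0.328 -0.922 0.203
  outer loop
   vertex 1.6 0.0 1.6
   vertex 3.5 0.5 0.8
   vertex 2.2 0.5 2.9
  endloop
 endfacet
 facet normal -0.850 -0.246 0.466
  outer loop
   vertex 1.6 0.0 1.6
   vertex 0.8 3.9 2.2
   vertex 0.6 0.8 0.2
  endloop
 endfacet
 facet normal -0.840 -0.247 0.483
  outer loop
   vertex 1.6 0.0 1.6
   vertex 2.2 0.5 2.9
   vertex 0.8 3.9 2.2
  endloop
 endfacet
 facet normal 0.121 -0.523 -0.844
  outer loop
   vertex 2.7 0.8 0.5
   vertex 3.5 0.5 0.8
   vertex 0.6 0.8 0.2
  endloop
 endfacet
 facet normal 0.140 0.134 -0.981
  outer loop
   vertex 2.7 0.8 0.5
   vertex 0.6 0.8 0.2
   vertex 1.9 3.1 0.7
  endloop
 endfacet
 facet normal 0.336 0.911 -0.240
  outer loop
   vertex 3.2 2.7 1.0
   vertex 1.9 3.1 0.7
   vertex 0.8 3.9 2.2
  endloop
 endfacet
 facet normal 0.848 0.068 0.525
  outer loop
   vertex 3.2 2.7 1.0
   vertex 2.2 0.5 2.9
   vertex 3.5 0.5 0.8
  endloop
 endfacet
 facet normal 0.559 0.382 0.736
  outer loop
   vertex 3.2 2.7 1.0
   vertex 0.8 3.9 2.2
   vertex 2.2 0.5 2.9
  endloop
 endfacet
 facet normal 0.392 0.136 -0.910
  outer loop
   vertex 3.2 2.7 1.0
   vertex 3.5 0.5 0.8
   vertex 2.7 0.8 0.5
  endloop
 endfacet
 facet normal 0.273 0.177 -0.946
  outer loop
   vertex 3.2 2.7 1.0
   vertex 2.7 0.8 0.5
   vertex 1.9 3.1 0.7
  endloop
 endfacet
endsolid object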